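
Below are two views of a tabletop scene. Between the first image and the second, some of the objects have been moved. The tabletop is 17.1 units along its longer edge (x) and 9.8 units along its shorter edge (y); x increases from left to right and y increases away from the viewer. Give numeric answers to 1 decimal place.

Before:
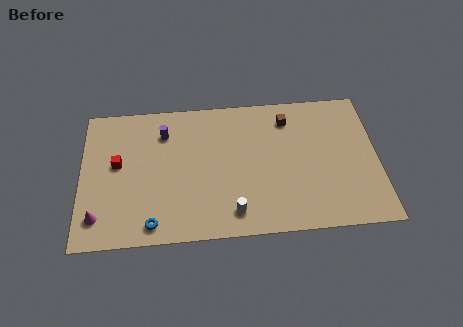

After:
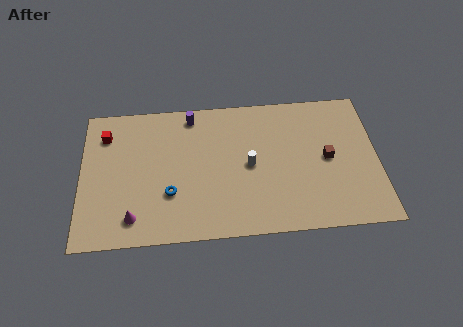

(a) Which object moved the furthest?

the brown cube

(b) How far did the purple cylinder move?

1.9

From (4.8, 7.5) to (6.4, 8.6), the purple cylinder covered √(1.6² + 1.1²) ≈ 1.9 units.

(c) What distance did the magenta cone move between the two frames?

2.0

The magenta cone was near (1.0, 1.9) before and (3.0, 1.7) after, so it travelled √(2.0² + 0.2²) ≈ 2.0 units.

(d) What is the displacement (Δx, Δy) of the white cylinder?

(1.0, 3.2)

From the two frames, the white cylinder sits at roughly (8.7, 1.6) before and (9.7, 4.8) after.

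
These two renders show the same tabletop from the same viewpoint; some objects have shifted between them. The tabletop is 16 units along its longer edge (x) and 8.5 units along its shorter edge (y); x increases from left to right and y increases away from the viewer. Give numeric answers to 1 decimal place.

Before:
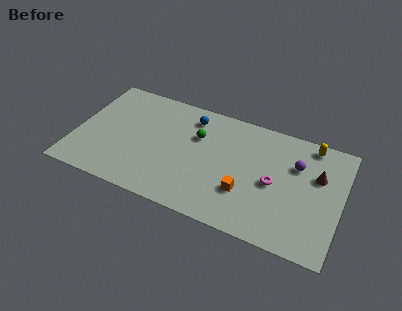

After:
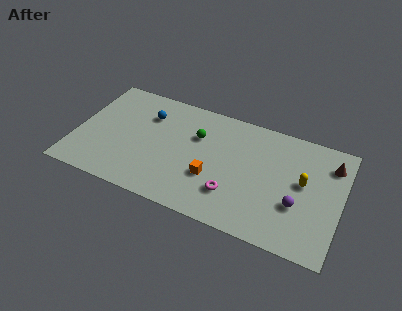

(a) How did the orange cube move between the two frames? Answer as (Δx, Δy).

(-2.0, 0.3)

From the two frames, the orange cube sits at roughly (10.4, 2.7) before and (8.4, 3.0) after.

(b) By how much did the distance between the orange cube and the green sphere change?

-1.4

The distance was about 4.4 in the first image and 3.0 in the second, so they moved 1.4 units closer together.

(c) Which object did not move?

the green sphere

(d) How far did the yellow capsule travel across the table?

2.9

The yellow capsule was near (13.9, 7.6) before and (13.7, 4.7) after, so it travelled √(0.2² + 2.9²) ≈ 2.9 units.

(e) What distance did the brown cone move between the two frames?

1.3

The brown cone moved from about (14.5, 5.5) to (15.2, 6.6), a distance of √(0.7² + 1.1²) ≈ 1.3.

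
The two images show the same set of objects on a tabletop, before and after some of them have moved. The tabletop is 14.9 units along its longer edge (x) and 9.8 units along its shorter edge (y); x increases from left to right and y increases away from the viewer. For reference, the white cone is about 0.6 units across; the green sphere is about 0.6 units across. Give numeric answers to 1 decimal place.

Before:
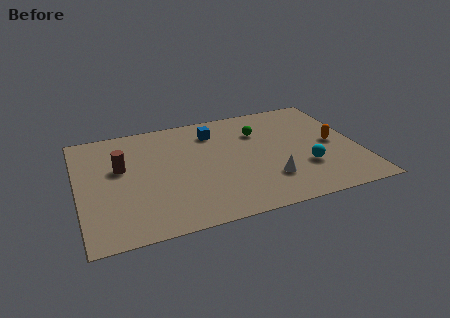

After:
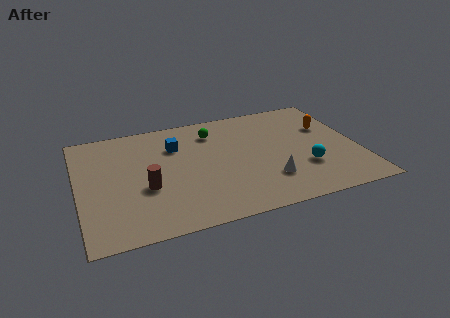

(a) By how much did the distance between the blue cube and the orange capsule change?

+1.4

Before: roughly 6.8 units apart; after: 8.2. That's 1.4 units further apart.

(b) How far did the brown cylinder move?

2.4

The brown cylinder was near (2.3, 5.9) before and (3.5, 3.8) after, so it travelled √(1.2² + 2.1²) ≈ 2.4 units.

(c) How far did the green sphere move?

2.5

The green sphere was near (9.8, 7.0) before and (7.4, 7.7) after, so it travelled √(2.4² + 0.7²) ≈ 2.5 units.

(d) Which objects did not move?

the cyan sphere and the white cone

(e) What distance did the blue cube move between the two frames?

2.2

The blue cube was near (7.4, 7.7) before and (5.3, 7.0) after, so it travelled √(2.1² + 0.7²) ≈ 2.2 units.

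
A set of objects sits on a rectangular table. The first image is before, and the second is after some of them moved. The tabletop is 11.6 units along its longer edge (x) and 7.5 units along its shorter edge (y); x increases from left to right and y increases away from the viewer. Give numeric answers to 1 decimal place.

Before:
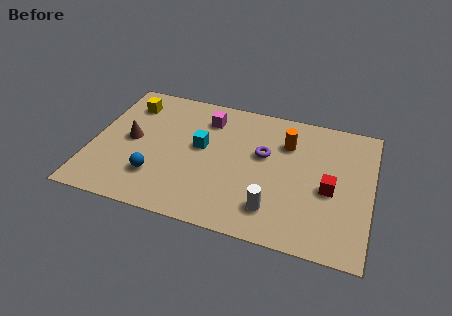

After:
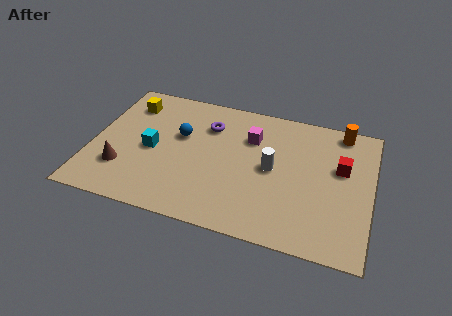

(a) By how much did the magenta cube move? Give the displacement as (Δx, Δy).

(1.9, -0.6)

The magenta cube started near (4.6, 5.9) and ended near (6.5, 5.3).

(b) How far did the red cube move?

1.4

The red cube moved from about (9.9, 3.3) to (10.3, 4.6), a distance of √(0.4² + 1.3²) ≈ 1.4.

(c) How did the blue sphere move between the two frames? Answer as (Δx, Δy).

(0.8, 2.6)

The blue sphere was at about (2.8, 2.0) and moved to about (3.6, 4.6).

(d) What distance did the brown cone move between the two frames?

1.7

The brown cone was near (1.6, 3.8) before and (1.4, 2.1) after, so it travelled √(0.2² + 1.7²) ≈ 1.7 units.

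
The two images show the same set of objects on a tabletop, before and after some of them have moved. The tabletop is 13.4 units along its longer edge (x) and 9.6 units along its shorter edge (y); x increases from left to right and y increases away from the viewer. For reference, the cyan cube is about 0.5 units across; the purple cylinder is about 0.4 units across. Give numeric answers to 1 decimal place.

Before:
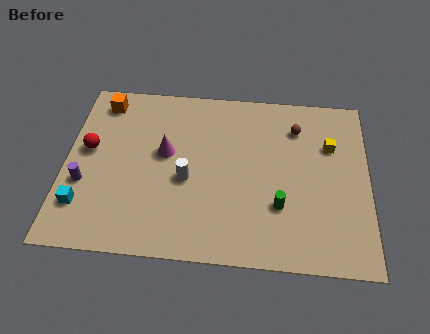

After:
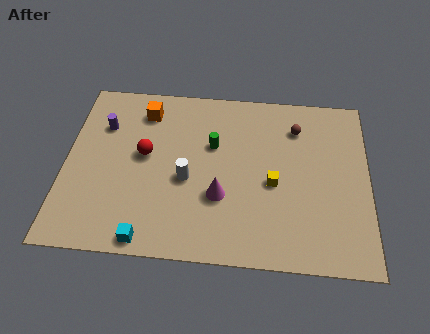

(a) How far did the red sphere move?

2.5

The red sphere moved from about (1.0, 5.4) to (3.5, 5.3), a distance of √(2.5² + 0.1²) ≈ 2.5.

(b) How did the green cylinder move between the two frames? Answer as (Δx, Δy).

(-3.0, 3.1)

The green cylinder started near (9.5, 3.0) and ended near (6.5, 6.1).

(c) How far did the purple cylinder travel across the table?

3.4

The purple cylinder was near (0.9, 3.5) before and (1.6, 6.8) after, so it travelled √(0.7² + 3.3²) ≈ 3.4 units.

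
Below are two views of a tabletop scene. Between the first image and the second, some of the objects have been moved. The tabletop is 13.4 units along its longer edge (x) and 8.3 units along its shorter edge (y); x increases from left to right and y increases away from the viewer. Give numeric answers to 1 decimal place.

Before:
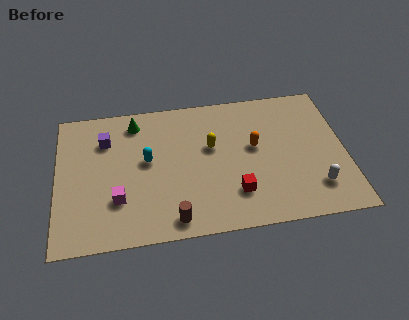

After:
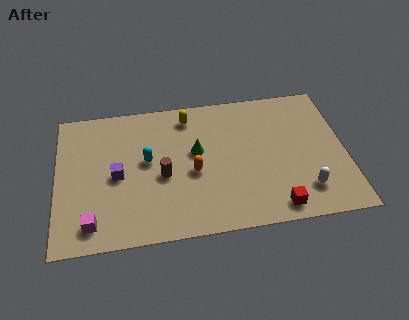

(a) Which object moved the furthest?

the green cone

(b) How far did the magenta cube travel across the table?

1.7

The magenta cube was near (2.8, 2.5) before and (1.6, 1.3) after, so it travelled √(1.2² + 1.2²) ≈ 1.7 units.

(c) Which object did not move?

the cyan capsule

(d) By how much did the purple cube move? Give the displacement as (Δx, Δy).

(0.5, -2.2)

The purple cube was at about (2.3, 6.1) and moved to about (2.8, 3.9).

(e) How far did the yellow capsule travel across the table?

2.2

From (7.2, 5.0) to (6.2, 7.0), the yellow capsule covered √(1.0² + 2.0²) ≈ 2.2 units.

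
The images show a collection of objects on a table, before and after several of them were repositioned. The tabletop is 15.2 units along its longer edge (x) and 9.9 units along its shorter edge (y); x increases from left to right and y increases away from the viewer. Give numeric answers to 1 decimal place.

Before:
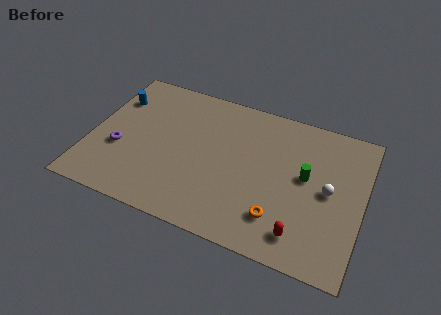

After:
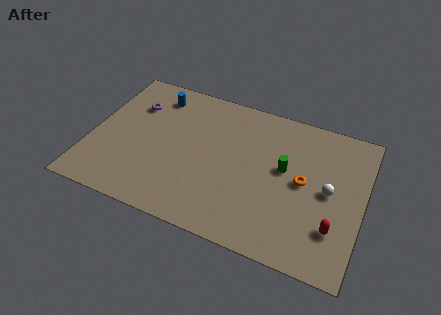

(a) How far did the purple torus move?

3.4

The purple torus moved from about (1.7, 3.7) to (2.1, 7.1), a distance of √(0.4² + 3.4²) ≈ 3.4.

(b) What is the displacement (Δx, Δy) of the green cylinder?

(-1.2, 0.1)

The green cylinder started near (12.0, 5.5) and ended near (10.8, 5.6).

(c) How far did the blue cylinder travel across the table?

2.4

The blue cylinder was near (1.0, 7.2) before and (3.2, 8.2) after, so it travelled √(2.2² + 1.0²) ≈ 2.4 units.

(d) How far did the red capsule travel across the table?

2.0

From (12.1, 1.7) to (13.8, 2.7), the red capsule covered √(1.7² + 1.0²) ≈ 2.0 units.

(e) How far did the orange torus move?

3.0

The orange torus was near (10.8, 2.3) before and (11.9, 5.1) after, so it travelled √(1.1² + 2.8²) ≈ 3.0 units.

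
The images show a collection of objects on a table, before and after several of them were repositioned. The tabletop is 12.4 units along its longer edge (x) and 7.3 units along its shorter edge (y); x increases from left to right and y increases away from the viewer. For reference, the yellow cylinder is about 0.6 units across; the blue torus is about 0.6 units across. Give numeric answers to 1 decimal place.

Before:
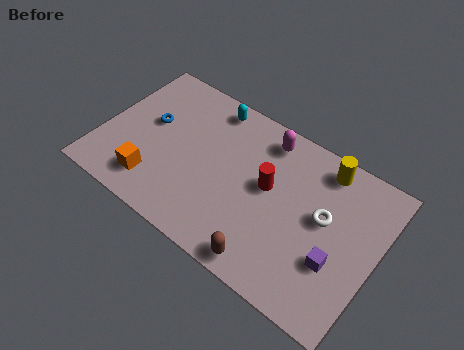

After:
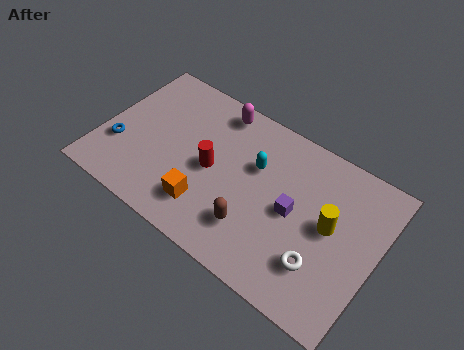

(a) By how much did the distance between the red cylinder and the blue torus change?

-1.3

They were about 5.5 units apart before and 4.2 after — 1.3 units closer together.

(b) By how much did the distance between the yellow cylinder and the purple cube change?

-2.4

The distance was about 4.0 in the first image and 1.6 in the second, so they moved 2.4 units closer together.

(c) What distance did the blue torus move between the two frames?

2.1

The blue torus moved from about (2.0, 4.2) to (0.9, 2.4), a distance of √(1.1² + 1.8²) ≈ 2.1.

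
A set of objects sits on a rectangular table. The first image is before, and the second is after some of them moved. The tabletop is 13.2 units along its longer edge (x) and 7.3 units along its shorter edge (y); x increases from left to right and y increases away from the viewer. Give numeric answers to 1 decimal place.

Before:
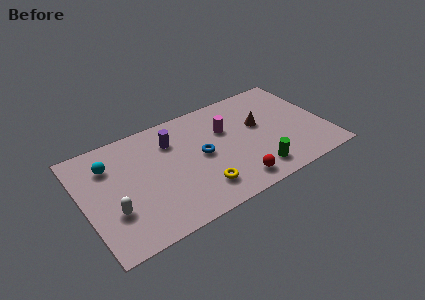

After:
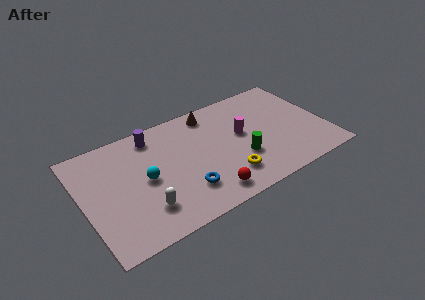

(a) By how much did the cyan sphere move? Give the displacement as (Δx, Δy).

(1.7, -1.8)

The cyan sphere started near (1.6, 5.4) and ended near (3.3, 3.6).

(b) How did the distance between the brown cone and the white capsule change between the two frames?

-2.3

The distance was about 8.5 in the first image and 6.2 in the second, so they moved 2.3 units closer together.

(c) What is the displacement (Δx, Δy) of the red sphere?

(-1.5, 0.0)

The red sphere was at about (7.8, 1.1) and moved to about (6.3, 1.1).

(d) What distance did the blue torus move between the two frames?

2.2

From (6.4, 3.7) to (5.2, 1.9), the blue torus covered √(1.2² + 1.8²) ≈ 2.2 units.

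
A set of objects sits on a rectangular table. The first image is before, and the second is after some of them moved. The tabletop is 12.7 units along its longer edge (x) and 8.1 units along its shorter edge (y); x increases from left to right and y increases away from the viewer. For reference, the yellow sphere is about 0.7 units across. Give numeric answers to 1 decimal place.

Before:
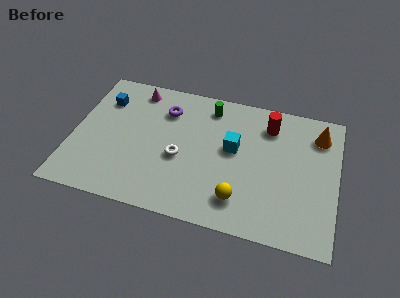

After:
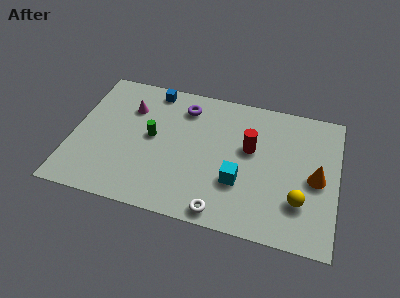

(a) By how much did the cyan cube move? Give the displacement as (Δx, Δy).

(0.4, -1.9)

The cyan cube was at about (7.7, 4.6) and moved to about (8.1, 2.7).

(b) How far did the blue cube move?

2.6

From (1.3, 6.0) to (3.6, 7.2), the blue cube covered √(2.3² + 1.2²) ≈ 2.6 units.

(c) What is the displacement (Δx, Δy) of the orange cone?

(0.0, -2.6)

From the two frames, the orange cone sits at roughly (11.7, 6.4) before and (11.7, 3.8) after.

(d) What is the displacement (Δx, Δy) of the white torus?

(2.2, -2.6)

The white torus started near (5.2, 3.4) and ended near (7.4, 0.8).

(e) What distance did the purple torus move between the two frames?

1.0

The purple torus was near (4.3, 6.1) before and (5.2, 6.5) after, so it travelled √(0.9² + 0.4²) ≈ 1.0 units.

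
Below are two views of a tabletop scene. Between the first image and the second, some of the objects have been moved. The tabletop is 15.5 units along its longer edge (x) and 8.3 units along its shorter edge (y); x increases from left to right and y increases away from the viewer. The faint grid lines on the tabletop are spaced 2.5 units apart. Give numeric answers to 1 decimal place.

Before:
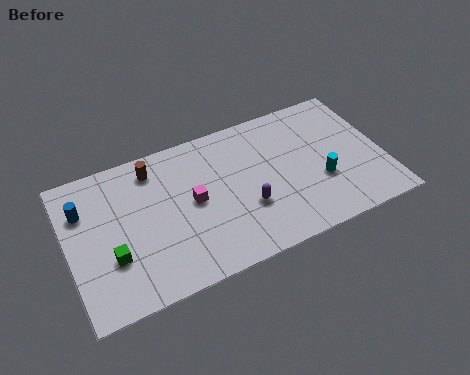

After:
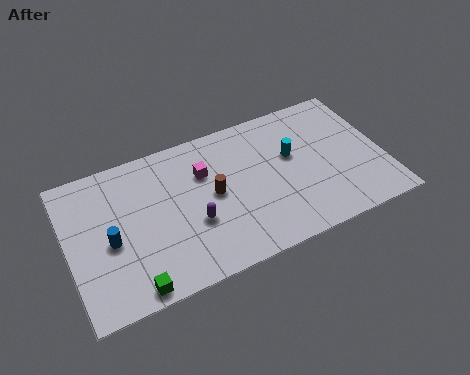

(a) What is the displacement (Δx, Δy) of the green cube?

(0.8, -2.0)

The green cube was at about (2.0, 2.8) and moved to about (2.8, 0.8).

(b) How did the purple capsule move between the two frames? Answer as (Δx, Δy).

(-2.6, 0.2)

The purple capsule started near (8.6, 2.9) and ended near (6.0, 3.1).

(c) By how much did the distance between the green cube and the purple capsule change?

-2.7

The distance was about 6.6 in the first image and 3.9 in the second, so they moved 2.7 units closer together.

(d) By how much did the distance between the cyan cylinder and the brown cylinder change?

-4.7

Before: roughly 8.8 units apart; after: 4.1. That's 4.7 units closer together.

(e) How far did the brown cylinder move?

3.7

The brown cylinder was near (4.4, 6.9) before and (7.1, 4.3) after, so it travelled √(2.7² + 2.6²) ≈ 3.7 units.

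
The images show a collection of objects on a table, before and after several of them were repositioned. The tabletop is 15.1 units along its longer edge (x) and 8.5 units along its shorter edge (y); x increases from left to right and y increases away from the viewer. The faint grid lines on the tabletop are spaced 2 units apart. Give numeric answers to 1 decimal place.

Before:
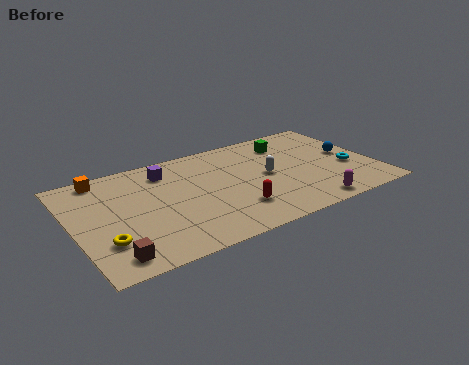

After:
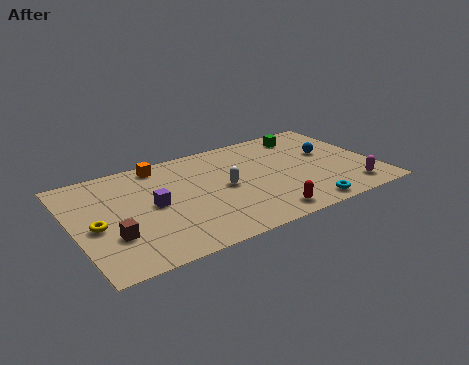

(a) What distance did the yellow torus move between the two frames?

1.4

The yellow torus was near (1.3, 2.4) before and (1.0, 3.8) after, so it travelled √(0.3² + 1.4²) ≈ 1.4 units.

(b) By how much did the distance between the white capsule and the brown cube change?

-2.8

The distance was about 8.8 in the first image and 6.0 in the second, so they moved 2.8 units closer together.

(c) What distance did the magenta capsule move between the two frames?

2.3

The magenta capsule was near (11.3, 0.9) before and (13.5, 1.4) after, so it travelled √(2.2² + 0.5²) ≈ 2.3 units.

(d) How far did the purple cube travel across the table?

2.7

The purple cube moved from about (4.9, 6.8) to (3.9, 4.3), a distance of √(1.0² + 2.5²) ≈ 2.7.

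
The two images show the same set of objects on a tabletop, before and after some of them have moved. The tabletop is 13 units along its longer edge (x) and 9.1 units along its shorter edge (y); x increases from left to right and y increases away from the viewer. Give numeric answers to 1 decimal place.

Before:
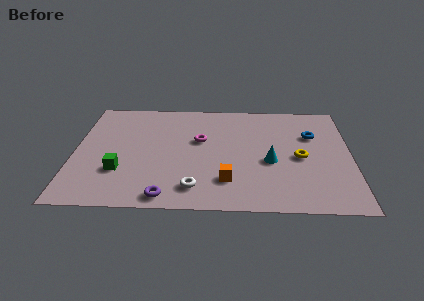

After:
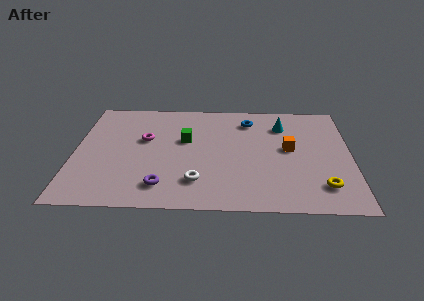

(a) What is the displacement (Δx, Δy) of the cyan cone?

(0.6, 3.1)

The cyan cone started near (9.2, 3.8) and ended near (9.8, 6.9).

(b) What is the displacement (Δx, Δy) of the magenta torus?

(-2.6, 0.0)

From the two frames, the magenta torus sits at roughly (5.9, 5.5) before and (3.3, 5.5) after.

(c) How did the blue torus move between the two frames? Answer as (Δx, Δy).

(-3.0, 1.2)

The blue torus was at about (11.2, 6.1) and moved to about (8.2, 7.3).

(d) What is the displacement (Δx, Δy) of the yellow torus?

(1.0, -2.3)

The yellow torus was at about (10.6, 4.2) and moved to about (11.6, 1.9).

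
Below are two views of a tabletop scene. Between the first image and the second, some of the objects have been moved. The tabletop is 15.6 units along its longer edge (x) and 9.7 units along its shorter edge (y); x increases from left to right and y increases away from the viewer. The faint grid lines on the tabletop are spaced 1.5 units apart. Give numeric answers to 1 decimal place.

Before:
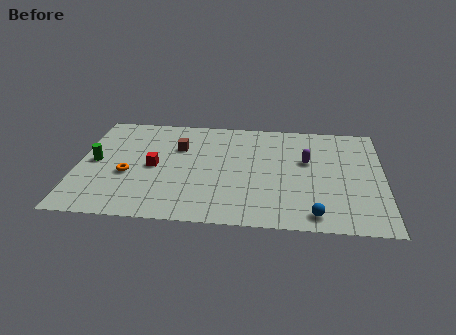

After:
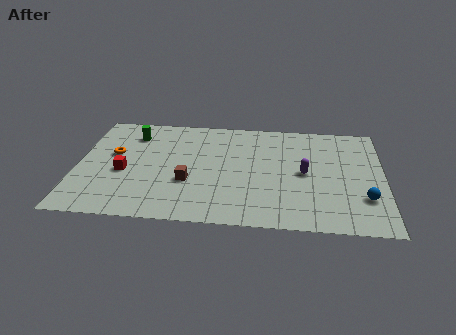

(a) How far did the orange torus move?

2.0

The orange torus was near (2.6, 3.9) before and (1.8, 5.7) after, so it travelled √(0.8² + 1.8²) ≈ 2.0 units.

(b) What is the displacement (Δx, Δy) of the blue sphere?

(2.5, 1.6)

The blue sphere started near (12.1, 1.2) and ended near (14.6, 2.8).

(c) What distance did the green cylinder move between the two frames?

3.2

The green cylinder was near (0.9, 4.9) before and (2.7, 7.6) after, so it travelled √(1.8² + 2.7²) ≈ 3.2 units.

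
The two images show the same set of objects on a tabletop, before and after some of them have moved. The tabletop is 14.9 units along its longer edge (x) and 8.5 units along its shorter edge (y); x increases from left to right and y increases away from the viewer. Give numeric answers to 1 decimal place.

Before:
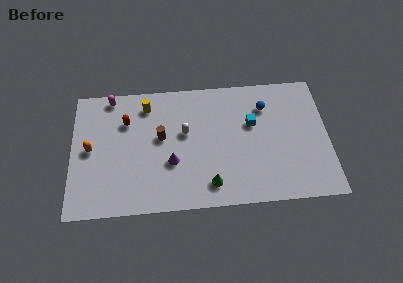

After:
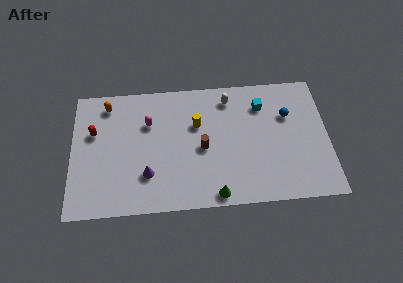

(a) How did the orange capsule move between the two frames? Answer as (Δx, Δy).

(1.0, 2.9)

The orange capsule started near (1.1, 4.3) and ended near (2.1, 7.2).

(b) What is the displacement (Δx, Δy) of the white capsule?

(2.6, 2.1)

From the two frames, the white capsule sits at roughly (6.6, 5.0) before and (9.2, 7.1) after.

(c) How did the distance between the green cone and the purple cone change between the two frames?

+1.5

They were about 2.7 units apart before and 4.2 after — 1.5 units further apart.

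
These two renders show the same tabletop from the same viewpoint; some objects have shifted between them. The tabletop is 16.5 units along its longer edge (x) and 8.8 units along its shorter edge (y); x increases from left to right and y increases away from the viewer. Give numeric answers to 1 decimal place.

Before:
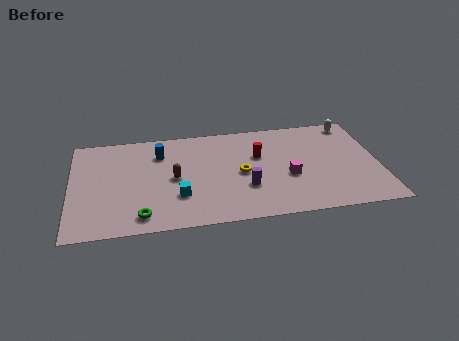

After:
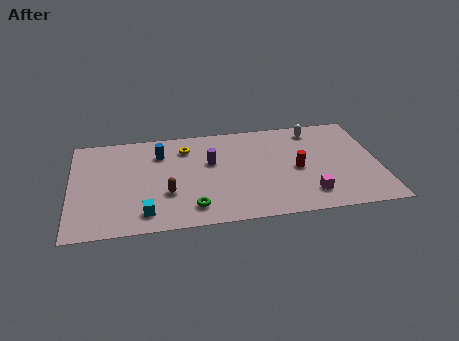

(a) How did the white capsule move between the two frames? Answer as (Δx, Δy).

(-2.1, -0.3)

From the two frames, the white capsule sits at roughly (15.3, 7.8) before and (13.2, 7.5) after.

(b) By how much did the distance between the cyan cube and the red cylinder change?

+3.3

They were about 5.3 units apart before and 8.6 after — 3.3 units further apart.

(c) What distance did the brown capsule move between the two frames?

1.4

From (5.5, 4.3) to (5.1, 3.0), the brown capsule covered √(0.4² + 1.3²) ≈ 1.4 units.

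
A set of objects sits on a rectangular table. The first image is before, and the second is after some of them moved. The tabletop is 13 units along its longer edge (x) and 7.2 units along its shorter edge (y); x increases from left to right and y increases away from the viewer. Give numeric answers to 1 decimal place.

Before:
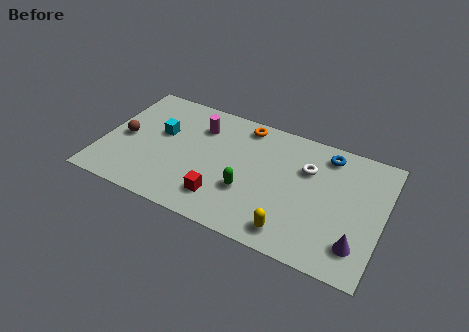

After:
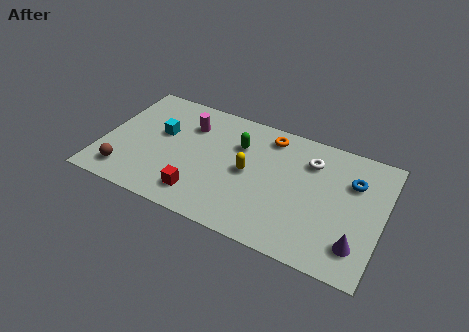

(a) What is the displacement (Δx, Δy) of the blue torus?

(1.3, -1.1)

The blue torus was at about (10.2, 6.1) and moved to about (11.5, 5.0).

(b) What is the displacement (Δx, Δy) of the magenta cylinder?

(-0.5, -0.1)

The magenta cylinder started near (4.3, 5.4) and ended near (3.8, 5.3).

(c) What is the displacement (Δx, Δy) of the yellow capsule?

(-2.3, 2.5)

From the two frames, the yellow capsule sits at roughly (9.1, 1.1) before and (6.8, 3.6) after.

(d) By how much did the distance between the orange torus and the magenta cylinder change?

+1.6

They were about 2.2 units apart before and 3.8 after — 1.6 units further apart.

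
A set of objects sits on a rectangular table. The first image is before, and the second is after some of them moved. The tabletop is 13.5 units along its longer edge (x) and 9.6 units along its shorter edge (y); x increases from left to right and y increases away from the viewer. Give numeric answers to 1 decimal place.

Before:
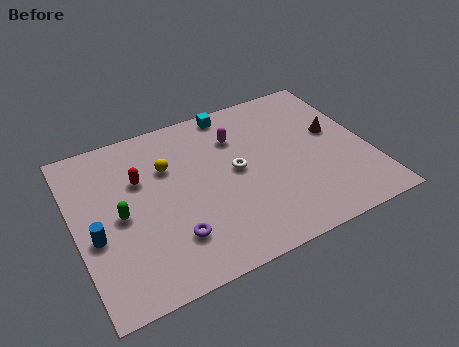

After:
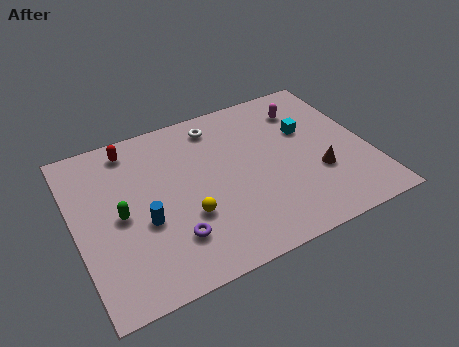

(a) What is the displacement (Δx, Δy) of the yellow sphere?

(0.5, -3.2)

From the two frames, the yellow sphere sits at roughly (4.4, 6.5) before and (4.9, 3.3) after.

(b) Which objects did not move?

the green capsule and the purple torus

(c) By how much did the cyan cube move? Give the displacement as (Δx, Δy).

(3.2, -2.6)

The cyan cube started near (7.7, 8.7) and ended near (10.9, 6.1).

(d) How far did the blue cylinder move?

2.2

The blue cylinder was near (0.8, 3.9) before and (3.0, 3.8) after, so it travelled √(2.2² + 0.1²) ≈ 2.2 units.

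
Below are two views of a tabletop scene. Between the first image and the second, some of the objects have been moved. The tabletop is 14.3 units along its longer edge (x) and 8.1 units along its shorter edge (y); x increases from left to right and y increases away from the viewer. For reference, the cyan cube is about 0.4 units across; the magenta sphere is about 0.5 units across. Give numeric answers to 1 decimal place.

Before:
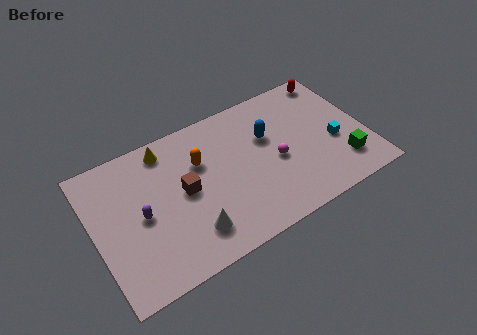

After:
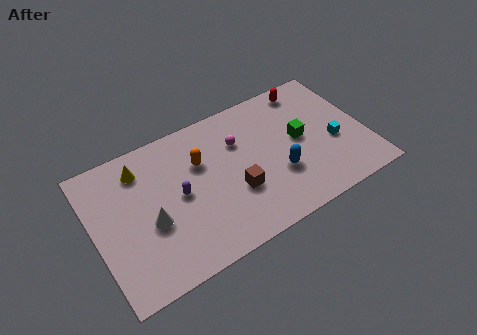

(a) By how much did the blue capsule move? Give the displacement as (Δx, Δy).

(0.2, -2.4)

The blue capsule started near (9.3, 5.2) and ended near (9.5, 2.8).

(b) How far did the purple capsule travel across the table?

2.0

From (2.4, 3.9) to (4.4, 4.1), the purple capsule covered √(2.0² + 0.2²) ≈ 2.0 units.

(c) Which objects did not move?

the orange capsule and the cyan cube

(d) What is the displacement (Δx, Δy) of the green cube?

(-1.9, 2.4)

The green cube was at about (12.8, 1.9) and moved to about (10.9, 4.3).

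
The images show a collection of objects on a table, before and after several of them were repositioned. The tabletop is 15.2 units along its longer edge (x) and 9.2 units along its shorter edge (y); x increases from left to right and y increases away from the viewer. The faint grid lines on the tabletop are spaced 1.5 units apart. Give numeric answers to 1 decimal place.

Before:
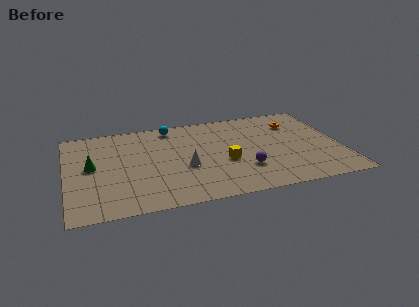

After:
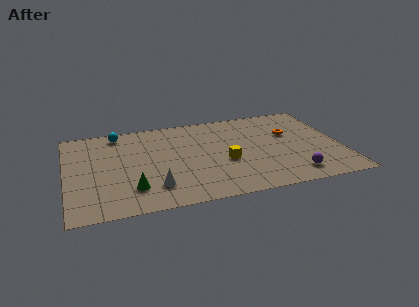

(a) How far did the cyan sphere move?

3.0

From (6.0, 8.1) to (3.0, 8.1), the cyan sphere covered √(3.0² + 0.0²) ≈ 3.0 units.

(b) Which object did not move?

the yellow cube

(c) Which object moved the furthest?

the green cone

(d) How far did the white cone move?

2.4

The white cone was near (6.5, 3.7) before and (4.7, 2.1) after, so it travelled √(1.8² + 1.6²) ≈ 2.4 units.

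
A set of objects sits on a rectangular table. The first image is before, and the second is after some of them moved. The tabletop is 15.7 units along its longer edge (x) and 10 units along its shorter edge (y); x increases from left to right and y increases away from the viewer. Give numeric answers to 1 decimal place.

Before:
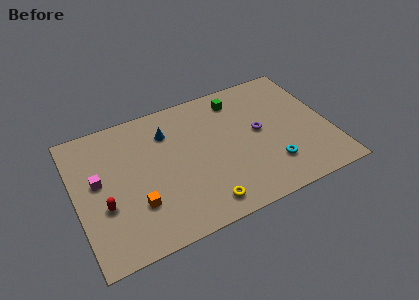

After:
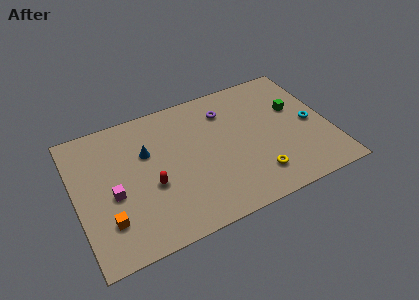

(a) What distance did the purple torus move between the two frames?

3.0

From (11.4, 5.3) to (9.6, 7.7), the purple torus covered √(1.8² + 2.4²) ≈ 3.0 units.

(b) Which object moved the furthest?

the green cube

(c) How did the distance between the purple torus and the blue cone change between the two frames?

-0.7

They were about 5.9 units apart before and 5.2 after — 0.7 units closer together.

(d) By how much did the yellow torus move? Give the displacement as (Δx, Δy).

(3.4, 0.7)

The yellow torus was at about (7.4, 1.4) and moved to about (10.8, 2.1).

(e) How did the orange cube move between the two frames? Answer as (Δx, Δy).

(-1.8, -0.4)

From the two frames, the orange cube sits at roughly (3.5, 3.0) before and (1.7, 2.6) after.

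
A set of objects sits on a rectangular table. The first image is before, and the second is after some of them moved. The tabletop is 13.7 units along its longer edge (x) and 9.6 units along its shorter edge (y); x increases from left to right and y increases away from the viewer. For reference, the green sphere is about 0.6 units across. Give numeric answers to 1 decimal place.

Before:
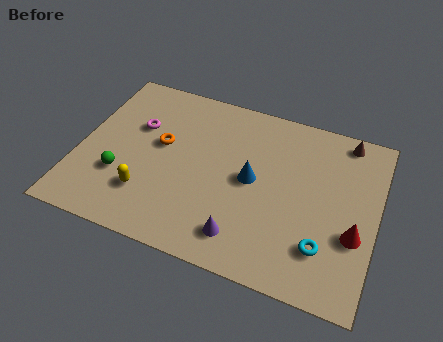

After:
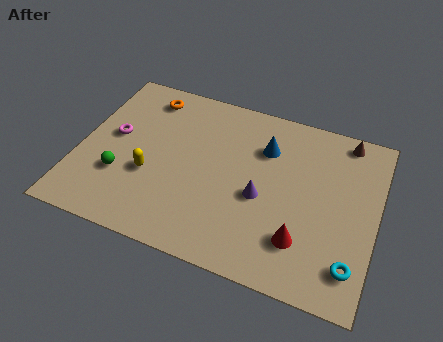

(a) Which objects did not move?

the green sphere and the brown cone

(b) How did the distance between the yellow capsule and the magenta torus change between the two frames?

-1.3

They were about 3.8 units apart before and 2.5 after — 1.3 units closer together.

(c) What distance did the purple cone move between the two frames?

2.5

From (7.9, 1.7) to (8.5, 4.1), the purple cone covered √(0.6² + 2.4²) ≈ 2.5 units.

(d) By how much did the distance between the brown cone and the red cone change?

+1.2

They were about 5.2 units apart before and 6.4 after — 1.2 units further apart.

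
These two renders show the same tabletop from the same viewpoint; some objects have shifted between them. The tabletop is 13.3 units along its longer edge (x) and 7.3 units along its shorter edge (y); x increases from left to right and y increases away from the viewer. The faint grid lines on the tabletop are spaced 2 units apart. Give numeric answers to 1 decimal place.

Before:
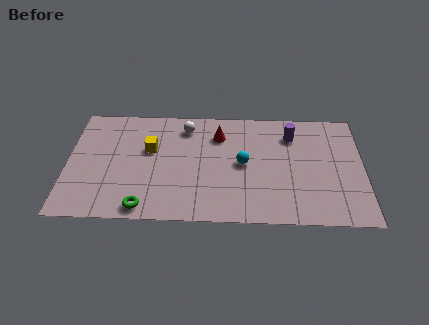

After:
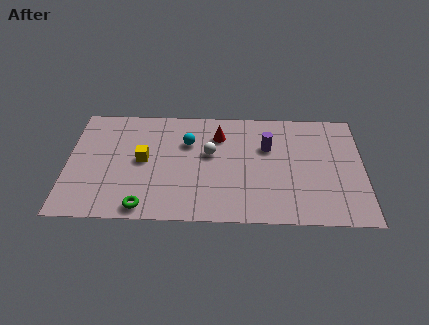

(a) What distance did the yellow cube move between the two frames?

0.8

From (3.7, 4.5) to (3.4, 3.8), the yellow cube covered √(0.3² + 0.7²) ≈ 0.8 units.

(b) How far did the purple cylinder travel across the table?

1.4

From (10.1, 5.6) to (9.0, 4.8), the purple cylinder covered √(1.1² + 0.8²) ≈ 1.4 units.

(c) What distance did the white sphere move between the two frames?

2.0

From (5.3, 6.0) to (6.4, 4.3), the white sphere covered √(1.1² + 1.7²) ≈ 2.0 units.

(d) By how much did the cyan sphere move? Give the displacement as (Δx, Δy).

(-2.5, 1.3)

The cyan sphere started near (7.9, 3.7) and ended near (5.4, 5.0).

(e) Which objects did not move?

the green torus and the red cone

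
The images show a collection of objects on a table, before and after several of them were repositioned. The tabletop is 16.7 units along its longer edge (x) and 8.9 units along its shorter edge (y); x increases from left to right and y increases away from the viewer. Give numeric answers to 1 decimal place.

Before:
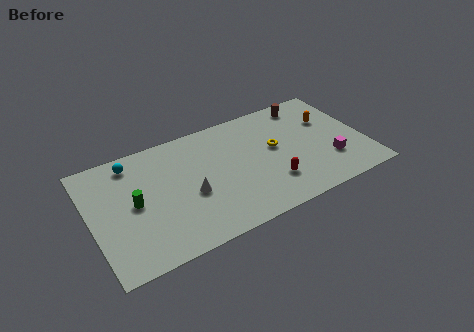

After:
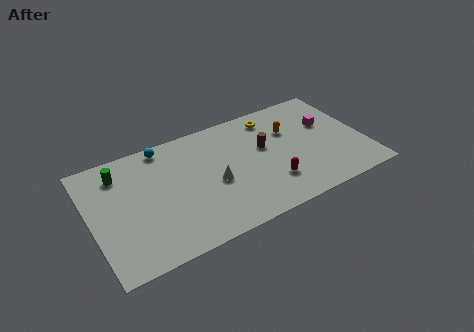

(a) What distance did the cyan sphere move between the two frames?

2.0

The cyan sphere was near (2.8, 7.6) before and (4.8, 8.0) after, so it travelled √(2.0² + 0.4²) ≈ 2.0 units.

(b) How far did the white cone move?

1.5

From (5.9, 3.7) to (7.4, 3.9), the white cone covered √(1.5² + 0.2²) ≈ 1.5 units.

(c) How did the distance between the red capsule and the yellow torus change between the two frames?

+2.5

The distance was about 2.7 in the first image and 5.2 in the second, so they moved 2.5 units further apart.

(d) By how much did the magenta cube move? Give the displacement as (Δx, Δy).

(0.3, 3.0)

The magenta cube was at about (14.4, 2.6) and moved to about (14.7, 5.6).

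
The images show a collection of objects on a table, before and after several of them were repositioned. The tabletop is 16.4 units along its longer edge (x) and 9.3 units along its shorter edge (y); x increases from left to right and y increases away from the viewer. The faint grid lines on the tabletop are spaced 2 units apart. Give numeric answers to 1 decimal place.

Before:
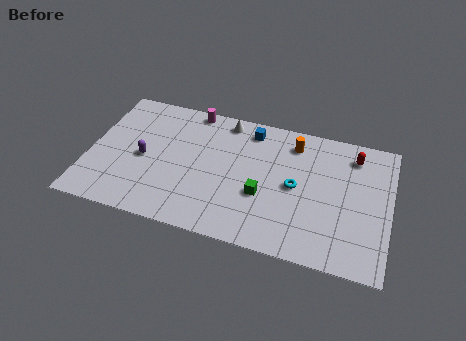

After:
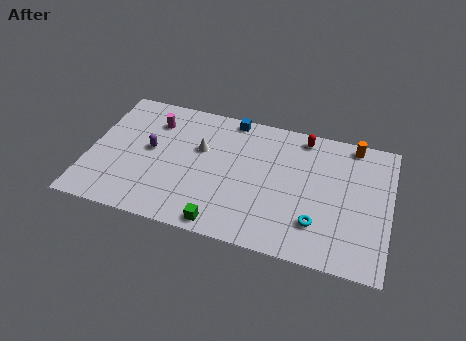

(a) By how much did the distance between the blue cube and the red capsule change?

-1.7

They were about 5.7 units apart before and 4.0 after — 1.7 units closer together.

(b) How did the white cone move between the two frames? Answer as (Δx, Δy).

(-1.2, -2.4)

From the two frames, the white cone sits at roughly (7.2, 8.2) before and (6.0, 5.8) after.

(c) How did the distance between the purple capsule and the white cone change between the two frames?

-2.9

Before: roughly 5.7 units apart; after: 2.8. That's 2.9 units closer together.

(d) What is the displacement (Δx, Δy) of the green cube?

(-2.0, -2.6)

The green cube was at about (9.6, 3.5) and moved to about (7.6, 0.9).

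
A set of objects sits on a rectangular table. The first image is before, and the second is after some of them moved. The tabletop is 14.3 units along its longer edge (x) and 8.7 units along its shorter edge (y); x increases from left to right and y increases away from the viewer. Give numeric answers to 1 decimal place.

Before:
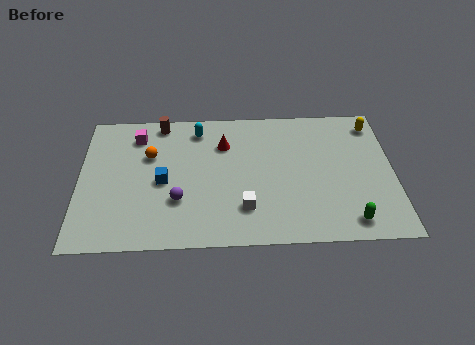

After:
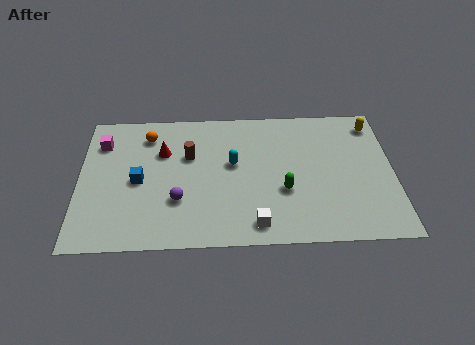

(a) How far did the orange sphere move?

1.3

From (3.2, 5.7) to (3.1, 7.0), the orange sphere covered √(0.1² + 1.3²) ≈ 1.3 units.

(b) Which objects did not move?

the purple sphere and the yellow capsule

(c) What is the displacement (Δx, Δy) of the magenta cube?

(-1.6, -0.4)

From the two frames, the magenta cube sits at roughly (2.6, 7.0) before and (1.0, 6.6) after.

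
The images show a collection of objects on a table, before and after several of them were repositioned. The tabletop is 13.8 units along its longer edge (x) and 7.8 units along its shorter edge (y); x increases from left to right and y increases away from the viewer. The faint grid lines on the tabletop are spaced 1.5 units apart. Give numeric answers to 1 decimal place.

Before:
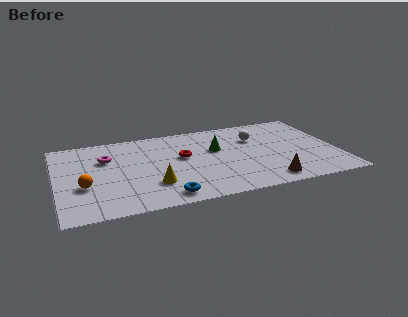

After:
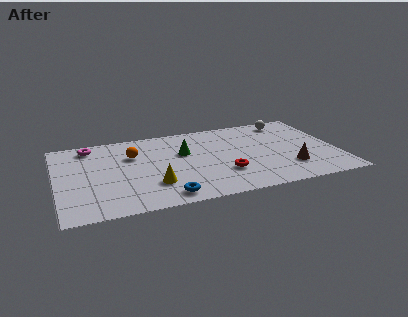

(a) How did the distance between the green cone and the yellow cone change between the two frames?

-1.0

The distance was about 4.2 in the first image and 3.2 in the second, so they moved 1.0 units closer together.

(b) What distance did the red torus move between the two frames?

2.8

The red torus was near (6.2, 4.5) before and (8.1, 2.4) after, so it travelled √(1.9² + 2.1²) ≈ 2.8 units.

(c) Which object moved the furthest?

the orange sphere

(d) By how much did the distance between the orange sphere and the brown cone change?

-0.8

The distance was about 9.0 in the first image and 8.2 in the second, so they moved 0.8 units closer together.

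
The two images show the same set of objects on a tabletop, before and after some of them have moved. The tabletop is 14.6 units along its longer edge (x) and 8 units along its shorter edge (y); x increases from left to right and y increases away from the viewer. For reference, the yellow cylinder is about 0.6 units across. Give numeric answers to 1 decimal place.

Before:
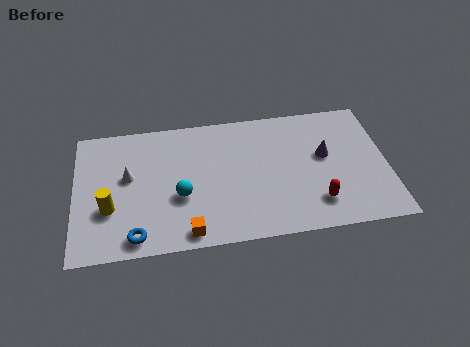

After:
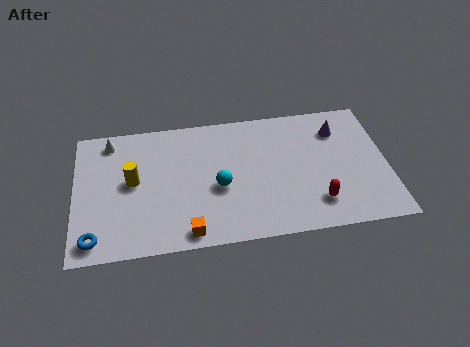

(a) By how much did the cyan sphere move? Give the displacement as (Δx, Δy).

(1.8, 0.3)

The cyan sphere started near (4.9, 3.1) and ended near (6.7, 3.4).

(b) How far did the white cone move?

2.4

The white cone moved from about (2.5, 4.6) to (1.7, 6.9), a distance of √(0.8² + 2.3²) ≈ 2.4.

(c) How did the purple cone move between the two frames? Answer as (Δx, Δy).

(0.7, 1.5)

The purple cone was at about (11.7, 4.6) and moved to about (12.4, 6.1).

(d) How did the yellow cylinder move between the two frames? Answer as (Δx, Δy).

(1.1, 1.5)

The yellow cylinder was at about (1.6, 2.8) and moved to about (2.7, 4.3).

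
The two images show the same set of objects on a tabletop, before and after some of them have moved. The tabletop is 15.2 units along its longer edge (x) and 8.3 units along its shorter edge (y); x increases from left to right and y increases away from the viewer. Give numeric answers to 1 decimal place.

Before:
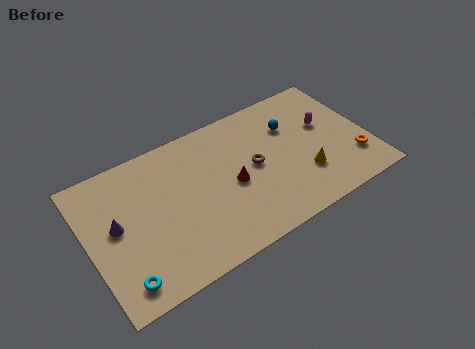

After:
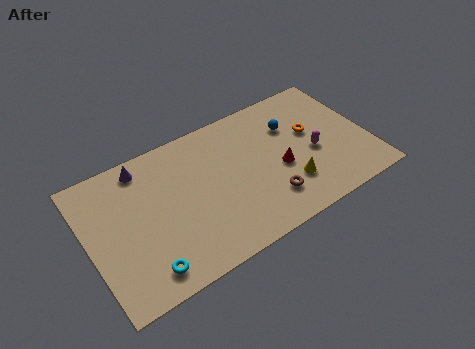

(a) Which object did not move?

the blue sphere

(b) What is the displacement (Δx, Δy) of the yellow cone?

(-0.9, -0.2)

From the two frames, the yellow cone sits at roughly (11.5, 2.5) before and (10.6, 2.3) after.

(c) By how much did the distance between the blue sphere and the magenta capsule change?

+0.4

The distance was about 2.0 in the first image and 2.4 in the second, so they moved 0.4 units further apart.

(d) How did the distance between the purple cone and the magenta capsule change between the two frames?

-2.0

Before: roughly 11.6 units apart; after: 9.6. That's 2.0 units closer together.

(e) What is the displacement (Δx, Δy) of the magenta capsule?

(-0.9, -1.4)

The magenta capsule started near (13.1, 5.0) and ended near (12.2, 3.6).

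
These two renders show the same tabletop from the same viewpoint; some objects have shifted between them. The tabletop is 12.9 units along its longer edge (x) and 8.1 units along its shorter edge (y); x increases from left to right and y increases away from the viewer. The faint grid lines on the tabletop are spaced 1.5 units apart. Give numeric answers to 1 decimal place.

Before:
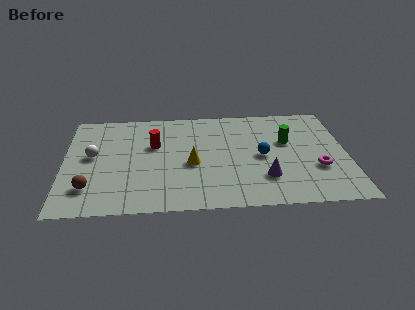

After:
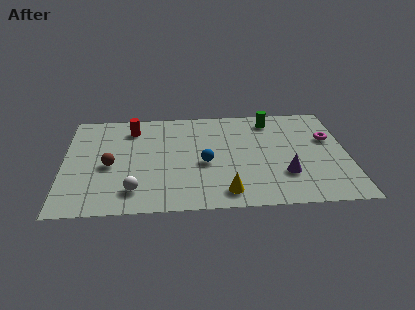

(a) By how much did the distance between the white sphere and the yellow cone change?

-0.5

The distance was about 4.6 in the first image and 4.1 in the second, so they moved 0.5 units closer together.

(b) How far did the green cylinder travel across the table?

1.9

The green cylinder was near (10.2, 5.0) before and (9.5, 6.8) after, so it travelled √(0.7² + 1.8²) ≈ 1.9 units.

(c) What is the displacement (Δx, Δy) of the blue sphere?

(-2.6, -0.4)

From the two frames, the blue sphere sits at roughly (9.0, 3.9) before and (6.4, 3.5) after.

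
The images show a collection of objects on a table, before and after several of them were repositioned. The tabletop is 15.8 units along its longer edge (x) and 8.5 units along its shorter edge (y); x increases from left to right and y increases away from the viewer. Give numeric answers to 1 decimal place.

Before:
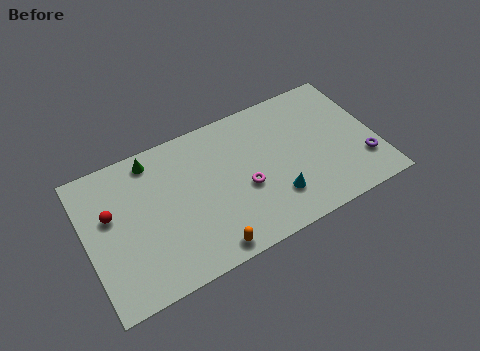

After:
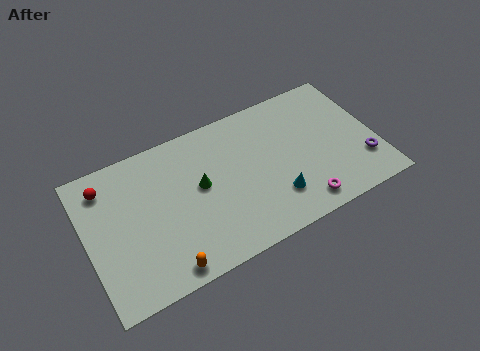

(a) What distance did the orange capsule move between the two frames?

2.3

The orange capsule moved from about (6.1, 0.9) to (3.8, 0.9), a distance of √(2.3² + 0.0²) ≈ 2.3.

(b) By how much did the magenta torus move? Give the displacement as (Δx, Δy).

(2.8, -2.3)

From the two frames, the magenta torus sits at roughly (8.5, 3.5) before and (11.3, 1.2) after.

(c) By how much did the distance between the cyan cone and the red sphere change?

+0.8

They were about 9.1 units apart before and 9.9 after — 0.8 units further apart.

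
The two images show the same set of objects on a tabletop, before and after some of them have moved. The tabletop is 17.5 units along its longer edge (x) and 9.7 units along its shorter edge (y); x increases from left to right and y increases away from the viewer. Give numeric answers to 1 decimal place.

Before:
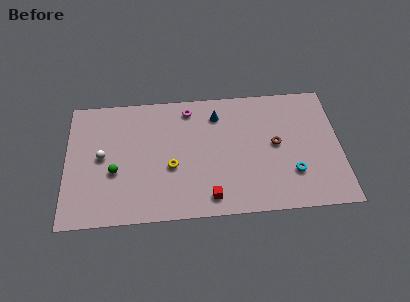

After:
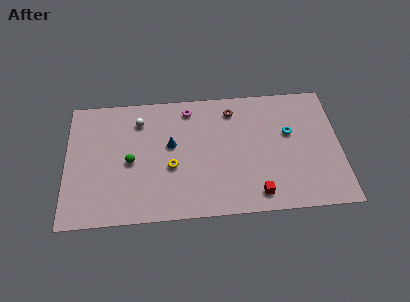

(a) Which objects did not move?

the yellow torus and the magenta torus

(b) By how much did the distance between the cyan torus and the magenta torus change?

-1.7

The distance was about 8.5 in the first image and 6.8 in the second, so they moved 1.7 units closer together.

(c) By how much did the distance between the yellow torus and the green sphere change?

-0.9

Before: roughly 3.6 units apart; after: 2.7. That's 0.9 units closer together.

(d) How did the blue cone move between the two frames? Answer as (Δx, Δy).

(-3.0, -2.1)

The blue cone was at about (9.7, 7.7) and moved to about (6.7, 5.6).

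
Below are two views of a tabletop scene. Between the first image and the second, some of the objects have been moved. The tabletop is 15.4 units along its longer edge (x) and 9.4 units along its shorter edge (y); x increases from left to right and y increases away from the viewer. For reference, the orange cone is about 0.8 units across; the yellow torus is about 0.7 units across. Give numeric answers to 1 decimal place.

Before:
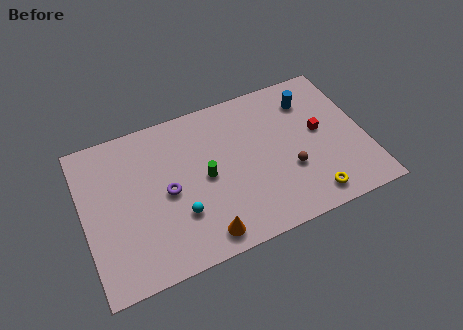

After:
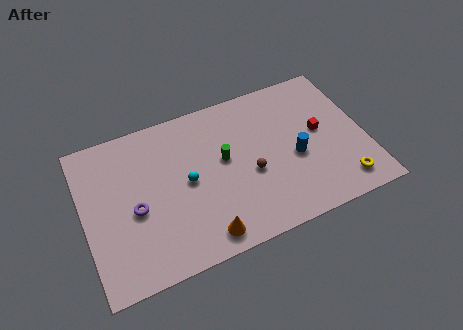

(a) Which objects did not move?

the orange cone and the red cube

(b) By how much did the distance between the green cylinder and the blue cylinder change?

-2.7

The distance was about 6.7 in the first image and 4.0 in the second, so they moved 2.7 units closer together.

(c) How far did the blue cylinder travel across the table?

3.5

The blue cylinder moved from about (12.7, 7.3) to (11.5, 4.0), a distance of √(1.2² + 3.3²) ≈ 3.5.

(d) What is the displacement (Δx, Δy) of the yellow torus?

(1.8, 0.2)

The yellow torus started near (12.0, 1.3) and ended near (13.8, 1.5).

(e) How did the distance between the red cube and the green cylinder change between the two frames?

-1.1

The distance was about 6.4 in the first image and 5.3 in the second, so they moved 1.1 units closer together.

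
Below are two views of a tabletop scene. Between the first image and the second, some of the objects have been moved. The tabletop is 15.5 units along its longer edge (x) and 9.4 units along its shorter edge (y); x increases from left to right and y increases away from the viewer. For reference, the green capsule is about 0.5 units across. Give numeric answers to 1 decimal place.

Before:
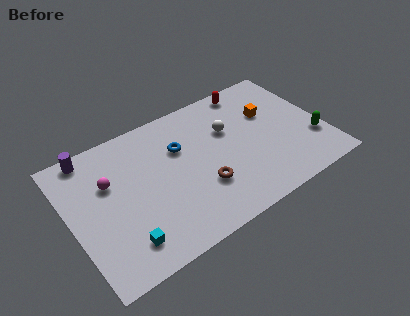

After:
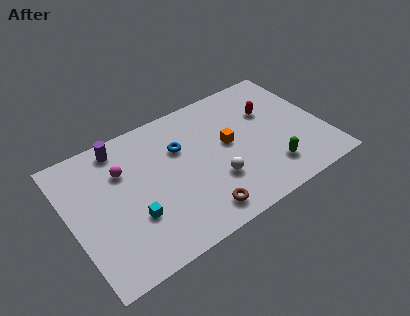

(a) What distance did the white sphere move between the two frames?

3.4

The white sphere was near (9.9, 6.1) before and (8.5, 3.0) after, so it travelled √(1.4² + 3.1²) ≈ 3.4 units.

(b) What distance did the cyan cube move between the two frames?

1.5

The cyan cube moved from about (2.7, 1.8) to (3.5, 3.1), a distance of √(0.8² + 1.3²) ≈ 1.5.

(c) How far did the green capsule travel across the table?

3.0

The green capsule was near (14.7, 2.9) before and (11.8, 2.1) after, so it travelled √(2.9² + 0.8²) ≈ 3.0 units.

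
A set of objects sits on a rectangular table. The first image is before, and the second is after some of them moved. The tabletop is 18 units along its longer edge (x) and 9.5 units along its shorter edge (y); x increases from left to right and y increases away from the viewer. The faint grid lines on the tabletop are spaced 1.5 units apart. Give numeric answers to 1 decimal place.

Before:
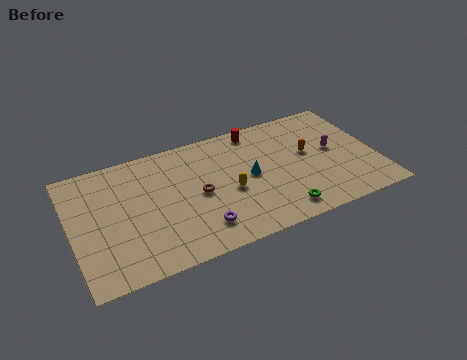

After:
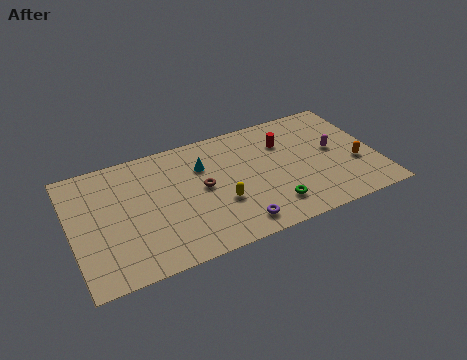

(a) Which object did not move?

the magenta capsule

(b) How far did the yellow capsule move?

0.9

The yellow capsule was near (9.2, 4.1) before and (8.6, 3.4) after, so it travelled √(0.6² + 0.7²) ≈ 0.9 units.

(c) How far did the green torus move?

0.7

From (11.9, 1.4) to (11.5, 2.0), the green torus covered √(0.4² + 0.6²) ≈ 0.7 units.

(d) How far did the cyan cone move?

3.2

The cyan cone moved from about (10.5, 4.8) to (7.9, 6.7), a distance of √(2.6² + 1.9²) ≈ 3.2.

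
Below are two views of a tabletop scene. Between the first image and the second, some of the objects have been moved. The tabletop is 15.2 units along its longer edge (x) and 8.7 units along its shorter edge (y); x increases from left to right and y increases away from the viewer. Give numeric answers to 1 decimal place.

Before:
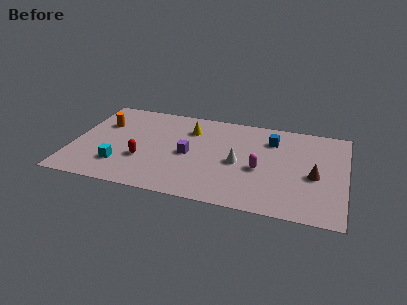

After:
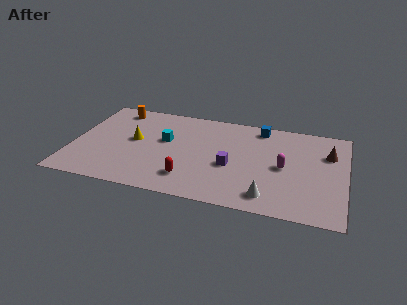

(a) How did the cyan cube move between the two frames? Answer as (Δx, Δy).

(2.3, 2.9)

From the two frames, the cyan cube sits at roughly (2.8, 2.2) before and (5.1, 5.1) after.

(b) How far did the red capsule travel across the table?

2.9

From (4.0, 3.0) to (6.7, 1.9), the red capsule covered √(2.7² + 1.1²) ≈ 2.9 units.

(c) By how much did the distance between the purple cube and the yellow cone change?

+3.2

Before: roughly 2.4 units apart; after: 5.6. That's 3.2 units further apart.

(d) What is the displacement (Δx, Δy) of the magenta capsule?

(1.3, 0.5)

The magenta capsule was at about (10.5, 3.7) and moved to about (11.8, 4.2).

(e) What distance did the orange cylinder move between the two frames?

1.7

The orange cylinder was near (1.5, 5.9) before and (2.1, 7.5) after, so it travelled √(0.6² + 1.6²) ≈ 1.7 units.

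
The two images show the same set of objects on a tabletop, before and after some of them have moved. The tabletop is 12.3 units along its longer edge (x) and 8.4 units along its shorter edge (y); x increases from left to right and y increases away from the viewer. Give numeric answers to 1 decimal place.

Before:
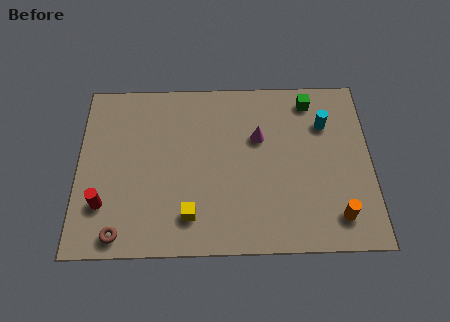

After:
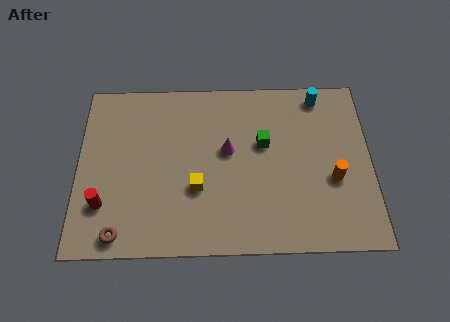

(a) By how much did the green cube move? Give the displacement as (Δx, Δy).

(-2.0, -2.1)

The green cube started near (9.8, 7.2) and ended near (7.8, 5.1).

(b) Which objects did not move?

the brown torus and the red cylinder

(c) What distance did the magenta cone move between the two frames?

1.4

The magenta cone moved from about (7.6, 5.4) to (6.3, 4.8), a distance of √(1.3² + 0.6²) ≈ 1.4.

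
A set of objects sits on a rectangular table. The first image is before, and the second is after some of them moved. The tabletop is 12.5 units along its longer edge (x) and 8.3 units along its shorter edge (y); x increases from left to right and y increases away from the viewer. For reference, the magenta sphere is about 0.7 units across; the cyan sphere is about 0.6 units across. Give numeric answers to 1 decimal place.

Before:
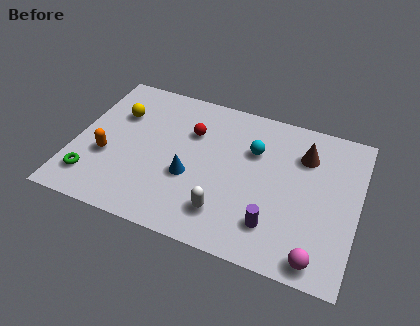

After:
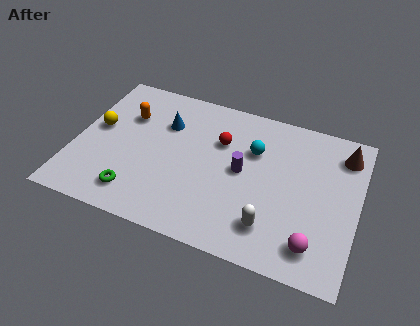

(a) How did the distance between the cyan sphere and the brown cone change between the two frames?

+1.8

Before: roughly 2.3 units apart; after: 4.1. That's 1.8 units further apart.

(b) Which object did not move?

the cyan sphere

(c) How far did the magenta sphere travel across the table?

0.6

The magenta sphere was near (11.0, 0.9) before and (10.8, 1.5) after, so it travelled √(0.2² + 0.6²) ≈ 0.6 units.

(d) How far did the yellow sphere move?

1.4

The yellow sphere was near (1.7, 5.7) before and (0.9, 4.6) after, so it travelled √(0.8² + 1.1²) ≈ 1.4 units.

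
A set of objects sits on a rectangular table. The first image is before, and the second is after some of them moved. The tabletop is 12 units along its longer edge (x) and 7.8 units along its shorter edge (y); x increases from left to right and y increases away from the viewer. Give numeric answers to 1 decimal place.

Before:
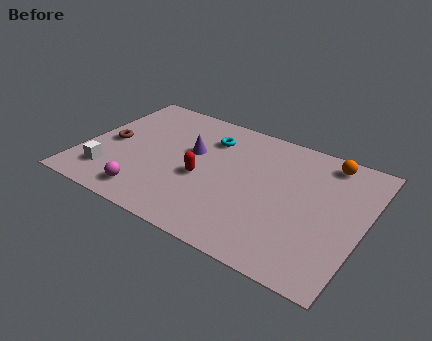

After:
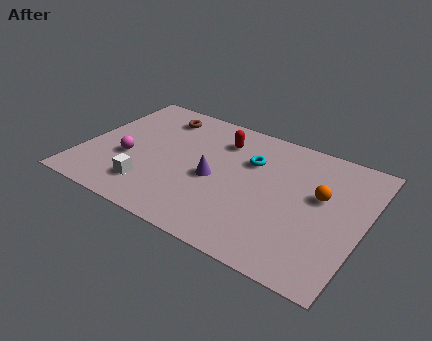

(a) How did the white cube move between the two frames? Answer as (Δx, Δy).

(1.8, 0.0)

The white cube was at about (1.4, 1.7) and moved to about (3.2, 1.7).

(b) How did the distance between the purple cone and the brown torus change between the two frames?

+0.6

They were about 3.5 units apart before and 4.1 after — 0.6 units further apart.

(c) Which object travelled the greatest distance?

the brown torus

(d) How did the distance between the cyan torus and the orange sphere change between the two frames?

-1.9

The distance was about 5.1 in the first image and 3.2 in the second, so they moved 1.9 units closer together.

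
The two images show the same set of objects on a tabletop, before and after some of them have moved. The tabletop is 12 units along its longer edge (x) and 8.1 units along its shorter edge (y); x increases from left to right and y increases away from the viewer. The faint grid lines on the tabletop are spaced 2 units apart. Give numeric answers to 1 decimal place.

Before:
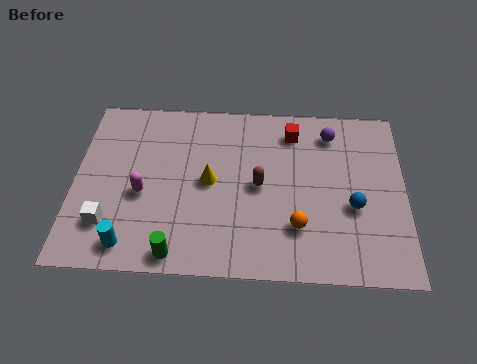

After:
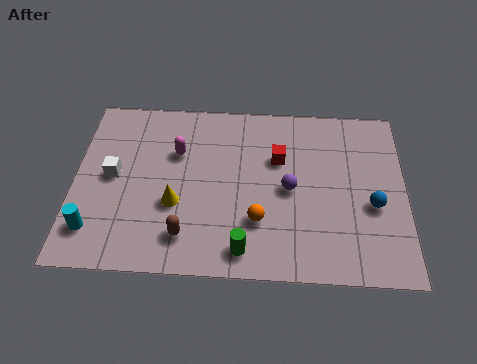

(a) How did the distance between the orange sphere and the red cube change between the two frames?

-1.4

They were about 4.4 units apart before and 3.0 after — 1.4 units closer together.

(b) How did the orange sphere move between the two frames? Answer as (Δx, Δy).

(-1.4, 0.2)

The orange sphere was at about (8.1, 2.2) and moved to about (6.7, 2.4).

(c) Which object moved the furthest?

the brown capsule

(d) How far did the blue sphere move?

0.7

The blue sphere was near (10.1, 3.2) before and (10.8, 3.3) after, so it travelled √(0.7² + 0.1²) ≈ 0.7 units.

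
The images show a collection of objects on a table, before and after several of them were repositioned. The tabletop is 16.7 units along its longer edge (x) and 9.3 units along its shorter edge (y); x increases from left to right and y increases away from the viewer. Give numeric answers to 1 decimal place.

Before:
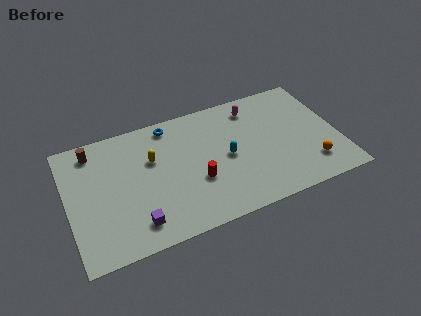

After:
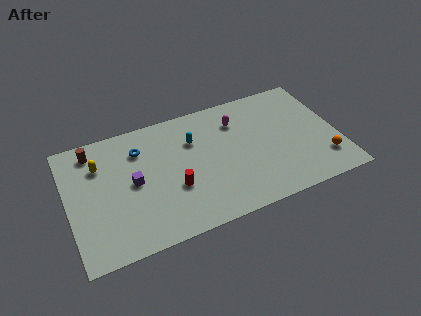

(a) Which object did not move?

the brown cylinder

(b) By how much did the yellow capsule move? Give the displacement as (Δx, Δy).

(-3.2, 0.7)

From the two frames, the yellow capsule sits at roughly (5.3, 6.0) before and (2.1, 6.7) after.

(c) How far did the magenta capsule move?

1.3

The magenta capsule moved from about (11.8, 7.7) to (10.7, 7.0), a distance of √(1.1² + 0.7²) ≈ 1.3.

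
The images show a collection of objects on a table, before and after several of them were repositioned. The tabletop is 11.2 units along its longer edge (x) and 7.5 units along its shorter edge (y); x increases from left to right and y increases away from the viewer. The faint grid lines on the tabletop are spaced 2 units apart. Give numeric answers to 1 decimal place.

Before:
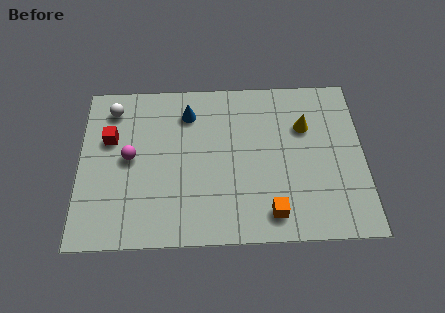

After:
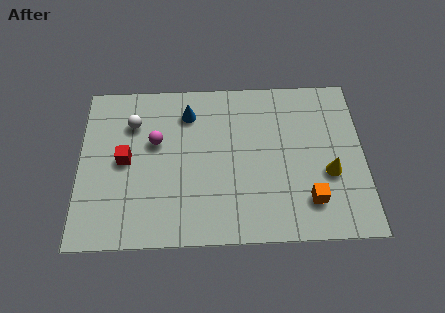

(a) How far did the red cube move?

1.2

The red cube was near (1.2, 4.8) before and (1.8, 3.8) after, so it travelled √(0.6² + 1.0²) ≈ 1.2 units.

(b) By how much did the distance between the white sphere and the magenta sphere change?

-1.1

Before: roughly 2.4 units apart; after: 1.3. That's 1.1 units closer together.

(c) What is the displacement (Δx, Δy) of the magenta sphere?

(1.0, 0.7)

The magenta sphere was at about (2.0, 3.9) and moved to about (3.0, 4.6).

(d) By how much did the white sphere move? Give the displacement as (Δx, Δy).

(0.8, -0.7)

From the two frames, the white sphere sits at roughly (1.3, 6.2) before and (2.1, 5.5) after.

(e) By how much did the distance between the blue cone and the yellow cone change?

+1.6

Before: roughly 4.7 units apart; after: 6.3. That's 1.6 units further apart.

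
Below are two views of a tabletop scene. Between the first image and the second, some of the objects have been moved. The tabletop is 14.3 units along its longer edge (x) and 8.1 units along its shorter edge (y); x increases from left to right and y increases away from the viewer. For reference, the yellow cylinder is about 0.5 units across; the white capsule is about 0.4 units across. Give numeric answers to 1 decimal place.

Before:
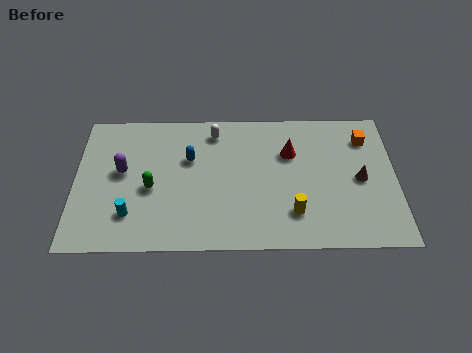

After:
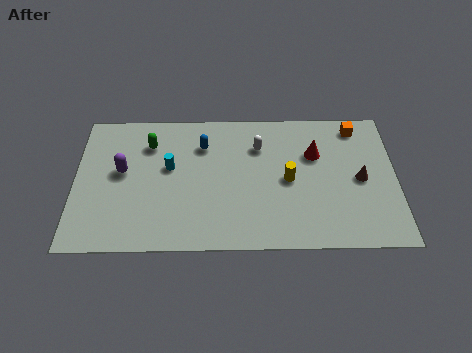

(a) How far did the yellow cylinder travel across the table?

1.9

The yellow cylinder moved from about (9.7, 2.0) to (9.5, 3.9), a distance of √(0.2² + 1.9²) ≈ 1.9.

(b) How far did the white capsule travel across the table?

2.2

From (6.2, 6.8) to (8.2, 5.9), the white capsule covered √(2.0² + 0.9²) ≈ 2.2 units.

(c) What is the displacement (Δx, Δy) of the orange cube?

(-0.4, 0.7)

From the two frames, the orange cube sits at roughly (13.0, 6.3) before and (12.6, 7.0) after.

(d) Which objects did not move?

the brown cone and the purple capsule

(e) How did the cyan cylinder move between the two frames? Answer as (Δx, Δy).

(1.7, 2.7)

The cyan cylinder started near (2.5, 2.0) and ended near (4.2, 4.7).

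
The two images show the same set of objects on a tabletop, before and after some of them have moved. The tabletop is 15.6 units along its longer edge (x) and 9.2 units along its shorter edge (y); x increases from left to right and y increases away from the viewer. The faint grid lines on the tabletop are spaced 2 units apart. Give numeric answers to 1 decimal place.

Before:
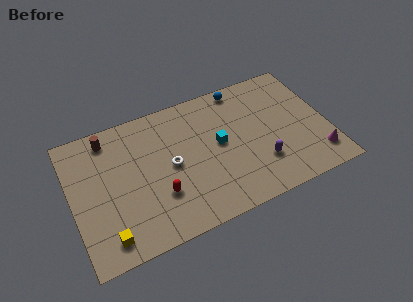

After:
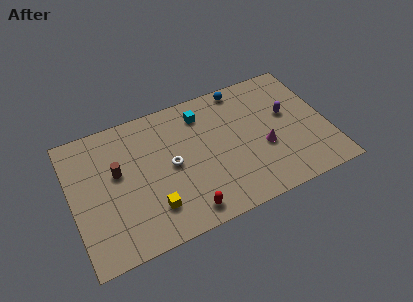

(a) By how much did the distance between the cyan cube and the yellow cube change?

-1.7

The distance was about 8.0 in the first image and 6.3 in the second, so they moved 1.7 units closer together.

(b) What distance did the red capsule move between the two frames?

2.2

The red capsule moved from about (5.1, 2.9) to (6.5, 1.2), a distance of √(1.4² + 1.7²) ≈ 2.2.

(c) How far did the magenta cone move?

3.6

From (14.7, 1.8) to (11.6, 3.6), the magenta cone covered √(3.1² + 1.8²) ≈ 3.6 units.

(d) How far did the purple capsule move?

3.4

The purple capsule was near (11.3, 2.6) before and (13.3, 5.4) after, so it travelled √(2.0² + 2.8²) ≈ 3.4 units.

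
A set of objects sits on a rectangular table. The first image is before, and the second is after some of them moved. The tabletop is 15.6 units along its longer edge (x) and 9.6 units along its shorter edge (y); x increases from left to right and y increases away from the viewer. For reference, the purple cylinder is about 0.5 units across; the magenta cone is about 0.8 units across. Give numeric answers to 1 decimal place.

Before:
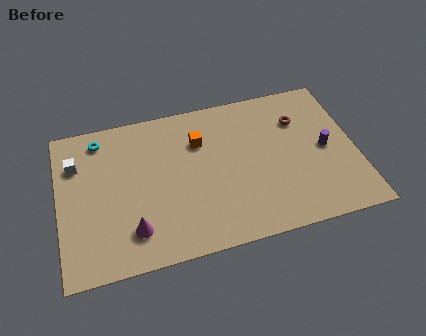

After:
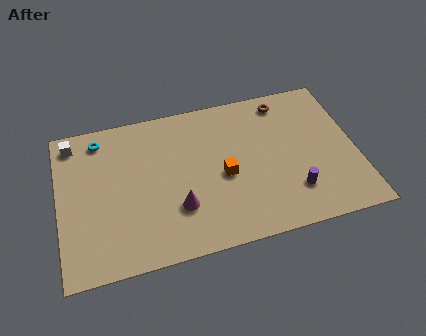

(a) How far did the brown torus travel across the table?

1.6

The brown torus was near (12.8, 6.9) before and (12.1, 8.3) after, so it travelled √(0.7² + 1.4²) ≈ 1.6 units.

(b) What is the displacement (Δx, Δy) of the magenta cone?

(2.4, 0.8)

The magenta cone was at about (3.7, 2.1) and moved to about (6.1, 2.9).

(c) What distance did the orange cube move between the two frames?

2.7

The orange cube was near (7.5, 6.8) before and (8.6, 4.3) after, so it travelled √(1.1² + 2.5²) ≈ 2.7 units.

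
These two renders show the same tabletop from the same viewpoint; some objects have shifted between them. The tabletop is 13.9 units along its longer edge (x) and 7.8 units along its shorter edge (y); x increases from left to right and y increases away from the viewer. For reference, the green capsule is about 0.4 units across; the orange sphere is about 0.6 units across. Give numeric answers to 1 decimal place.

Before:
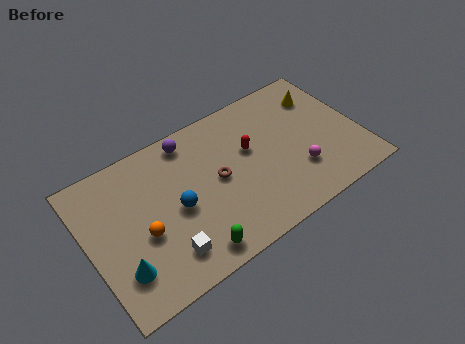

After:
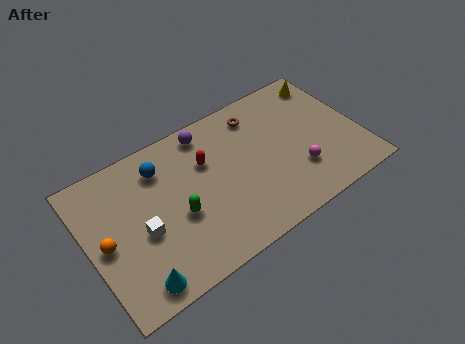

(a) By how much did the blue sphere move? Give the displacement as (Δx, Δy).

(-0.4, 2.5)

The blue sphere was at about (4.4, 3.6) and moved to about (4.0, 6.1).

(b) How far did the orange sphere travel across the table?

1.9

The orange sphere moved from about (2.6, 3.2) to (0.8, 3.7), a distance of √(1.8² + 0.5²) ≈ 1.9.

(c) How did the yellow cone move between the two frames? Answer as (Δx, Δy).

(0.5, 0.7)

The yellow cone was at about (12.4, 5.9) and moved to about (12.9, 6.6).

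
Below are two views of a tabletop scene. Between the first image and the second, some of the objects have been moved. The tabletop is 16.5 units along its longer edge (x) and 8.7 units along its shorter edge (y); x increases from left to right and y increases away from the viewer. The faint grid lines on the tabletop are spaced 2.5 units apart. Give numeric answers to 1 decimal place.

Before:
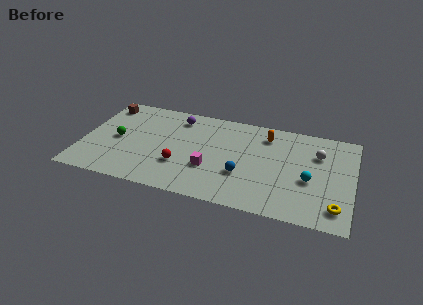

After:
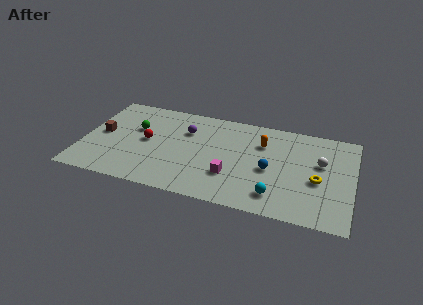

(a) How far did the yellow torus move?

2.4

The yellow torus was near (15.6, 1.6) before and (14.4, 3.7) after, so it travelled √(1.2² + 2.1²) ≈ 2.4 units.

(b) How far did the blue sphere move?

1.8

The blue sphere was near (9.9, 3.0) before and (11.5, 3.9) after, so it travelled √(1.6² + 0.9²) ≈ 1.8 units.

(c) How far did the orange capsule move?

0.8

The orange capsule moved from about (11.1, 7.0) to (10.9, 6.2), a distance of √(0.2² + 0.8²) ≈ 0.8.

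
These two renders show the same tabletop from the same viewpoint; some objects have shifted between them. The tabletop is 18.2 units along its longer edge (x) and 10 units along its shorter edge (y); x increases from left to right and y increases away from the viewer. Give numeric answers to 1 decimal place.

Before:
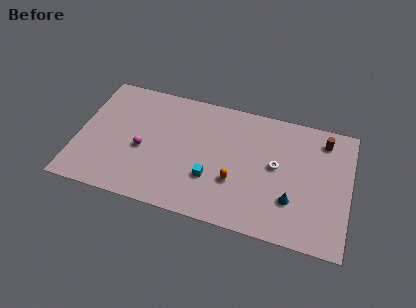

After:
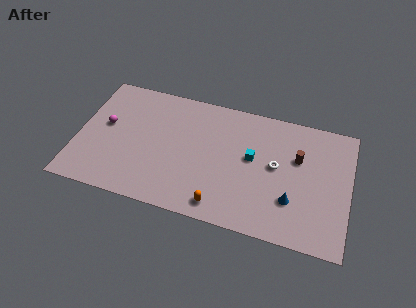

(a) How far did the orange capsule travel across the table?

2.2

The orange capsule was near (10.7, 3.4) before and (9.9, 1.3) after, so it travelled √(0.8² + 2.1²) ≈ 2.2 units.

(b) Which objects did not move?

the blue cone and the white torus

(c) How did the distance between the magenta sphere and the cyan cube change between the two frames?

+5.1

The distance was about 4.8 in the first image and 9.9 in the second, so they moved 5.1 units further apart.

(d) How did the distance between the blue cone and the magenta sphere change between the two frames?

+2.8

They were about 10.2 units apart before and 13.0 after — 2.8 units further apart.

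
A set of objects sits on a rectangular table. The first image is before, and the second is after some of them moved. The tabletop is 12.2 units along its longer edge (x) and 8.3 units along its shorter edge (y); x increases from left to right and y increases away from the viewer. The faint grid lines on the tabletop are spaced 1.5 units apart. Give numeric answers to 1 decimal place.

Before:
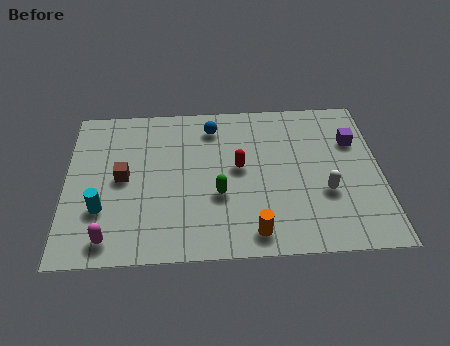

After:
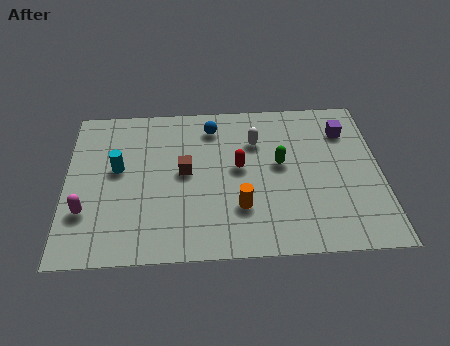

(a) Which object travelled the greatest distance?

the white capsule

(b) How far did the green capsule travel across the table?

2.8

The green capsule was near (5.9, 3.1) before and (8.3, 4.6) after, so it travelled √(2.4² + 1.5²) ≈ 2.8 units.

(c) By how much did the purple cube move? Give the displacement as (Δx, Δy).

(-0.3, 0.6)

The purple cube was at about (11.2, 5.7) and moved to about (10.9, 6.3).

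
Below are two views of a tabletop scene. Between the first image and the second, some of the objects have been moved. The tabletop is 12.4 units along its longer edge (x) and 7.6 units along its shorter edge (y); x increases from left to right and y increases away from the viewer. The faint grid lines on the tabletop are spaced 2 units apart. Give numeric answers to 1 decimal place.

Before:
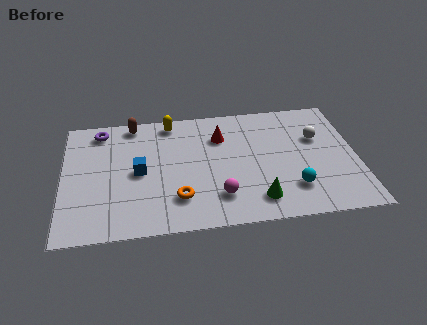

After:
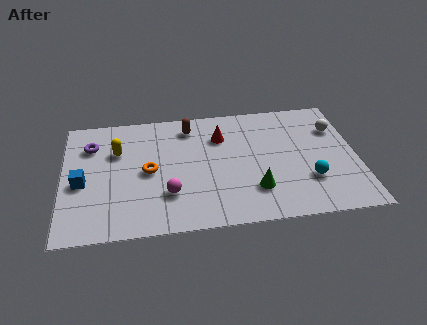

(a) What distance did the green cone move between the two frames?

0.6

The green cone moved from about (8.1, 1.4) to (8.0, 2.0), a distance of √(0.1² + 0.6²) ≈ 0.6.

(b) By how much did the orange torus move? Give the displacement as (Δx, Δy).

(-1.2, 1.8)

From the two frames, the orange torus sits at roughly (4.8, 1.9) before and (3.6, 3.7) after.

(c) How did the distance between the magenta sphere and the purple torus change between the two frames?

-2.1

The distance was about 6.8 in the first image and 4.7 in the second, so they moved 2.1 units closer together.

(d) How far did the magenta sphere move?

2.1

From (6.5, 1.8) to (4.4, 2.2), the magenta sphere covered √(2.1² + 0.4²) ≈ 2.1 units.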